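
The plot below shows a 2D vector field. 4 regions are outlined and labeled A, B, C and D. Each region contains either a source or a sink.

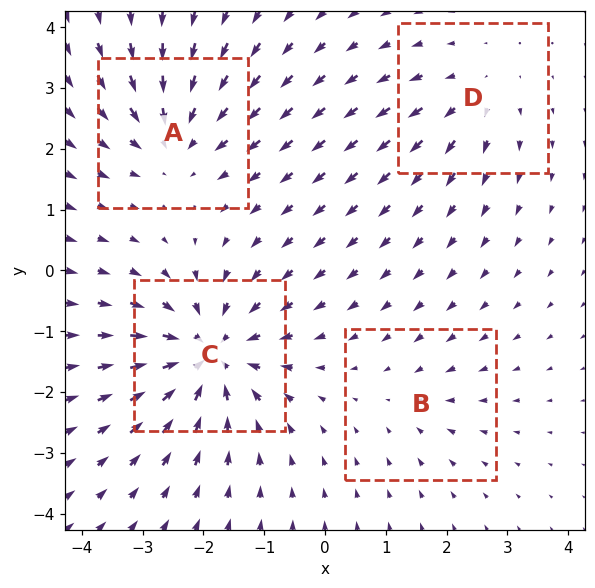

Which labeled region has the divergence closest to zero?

B

Divergence at each region's feature centre — A: about -5, B: about -2, C: about -7, D: about +3. Region B is closest to zero.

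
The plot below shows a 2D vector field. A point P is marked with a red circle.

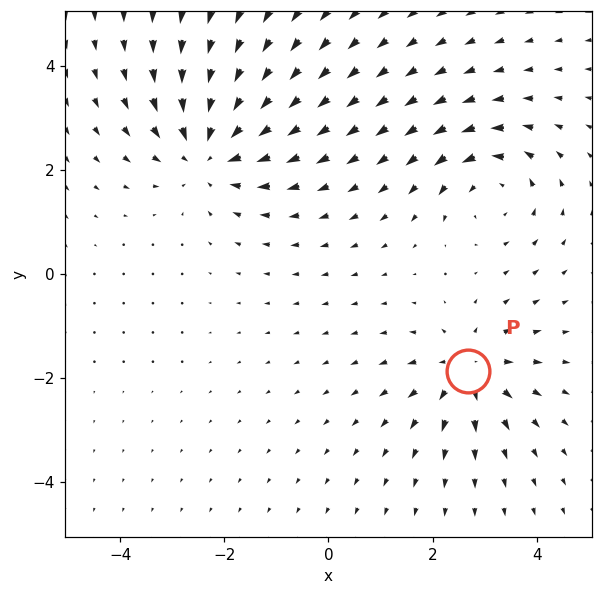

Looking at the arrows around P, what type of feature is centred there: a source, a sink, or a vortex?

source

At P (2.7, -1.9) the arrows spread outward. Divergence about +4, curl ≈0 — positive divergence with near-zero curl is a source.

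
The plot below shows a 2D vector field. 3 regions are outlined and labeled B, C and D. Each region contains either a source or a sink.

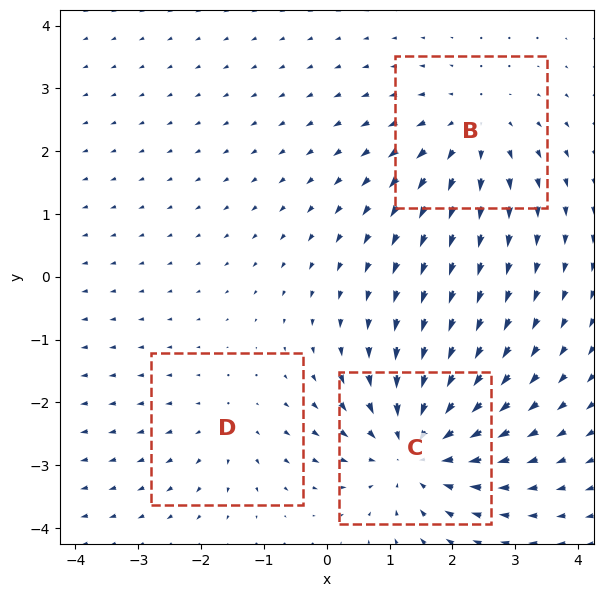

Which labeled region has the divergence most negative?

C

Divergence at each region's feature centre — B: about +3, C: about -4, D: about +2. Region C is most negative.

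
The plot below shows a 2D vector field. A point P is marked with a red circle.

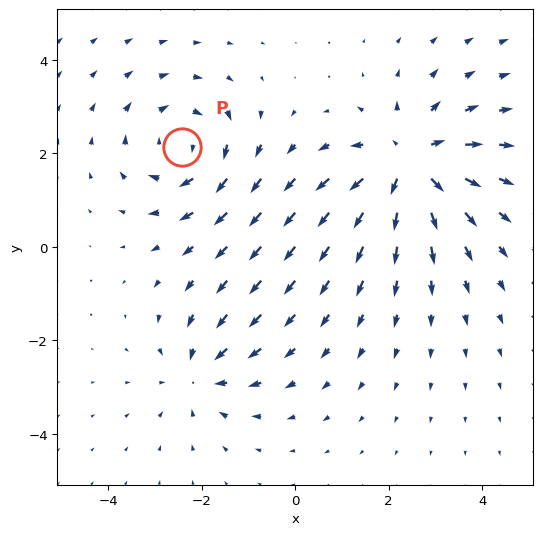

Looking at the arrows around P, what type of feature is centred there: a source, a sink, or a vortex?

vortex

At P (-2.4, 2.1) the arrows circulate clockwise. Divergence ≈0, curl about -3 — near-zero divergence with nonzero curl is a vortex.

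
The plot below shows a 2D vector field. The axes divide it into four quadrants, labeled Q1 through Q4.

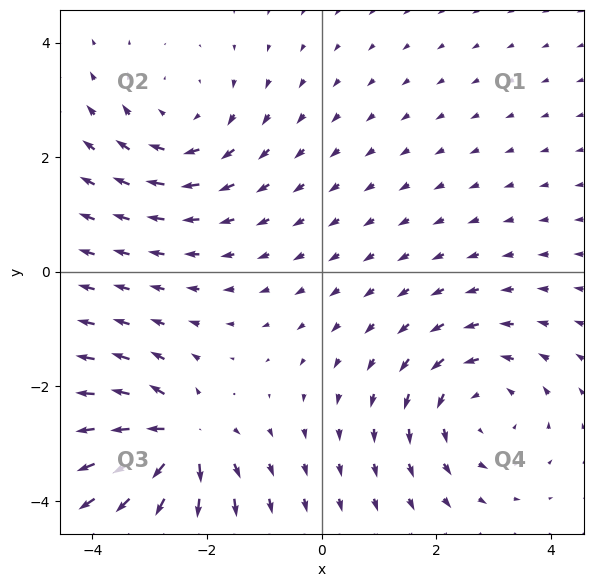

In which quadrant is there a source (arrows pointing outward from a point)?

Q3

The source sits at approximately (-2.5, -2.9), which lies in quadrant Q3. The divergence there is about +6, positive as expected for a source.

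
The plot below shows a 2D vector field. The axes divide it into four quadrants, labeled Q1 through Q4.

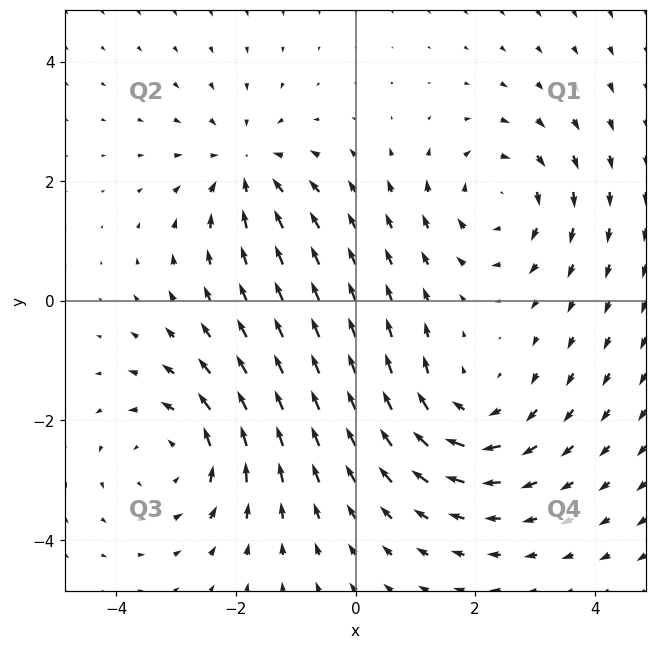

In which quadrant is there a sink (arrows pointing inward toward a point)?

Q2

The sink sits at approximately (-1.8, 2.2), which lies in quadrant Q2. The divergence there is about -3, negative as expected for a sink.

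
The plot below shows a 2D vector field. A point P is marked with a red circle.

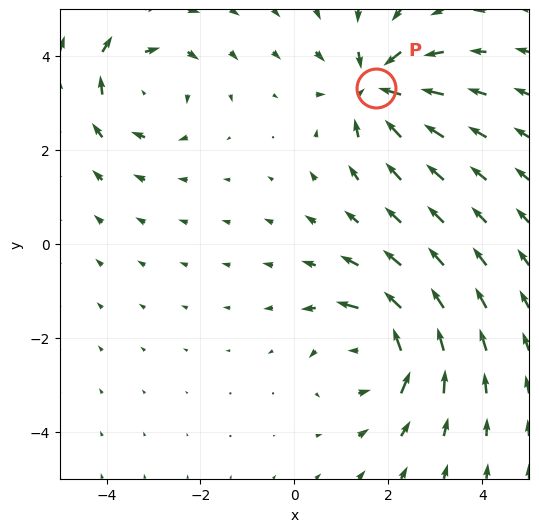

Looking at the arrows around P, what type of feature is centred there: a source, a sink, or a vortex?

At P (1.7, 3.3) the arrows converge inward. Divergence about -6, curl ≈0 — negative divergence with near-zero curl is a sink.

sink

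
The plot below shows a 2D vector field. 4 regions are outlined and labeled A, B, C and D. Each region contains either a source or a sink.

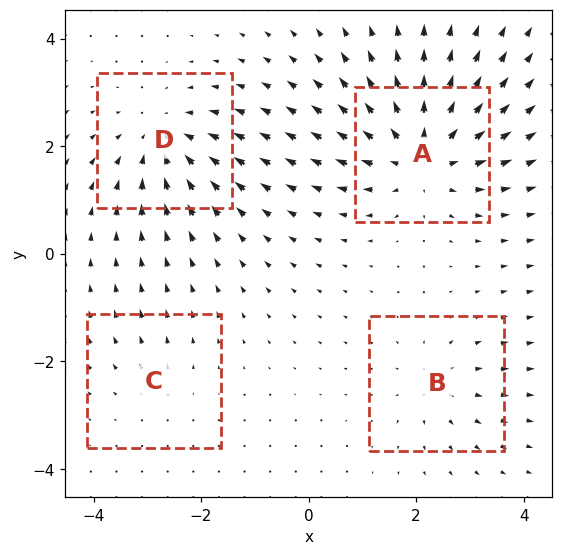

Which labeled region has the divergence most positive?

A

Divergence at each region's feature centre — A: about +6, B: about +3, C: about +2, D: about -4. Region A is most positive.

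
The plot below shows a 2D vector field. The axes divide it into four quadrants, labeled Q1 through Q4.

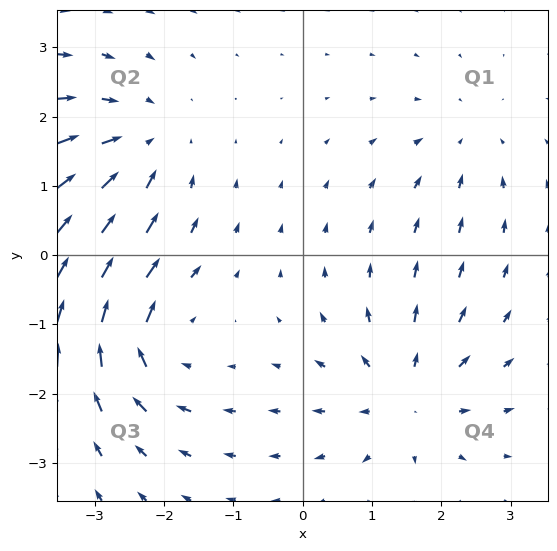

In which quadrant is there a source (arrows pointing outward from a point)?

Q4

The source sits at approximately (1.5, -2.0), which lies in quadrant Q4. The divergence there is about +5, positive as expected for a source.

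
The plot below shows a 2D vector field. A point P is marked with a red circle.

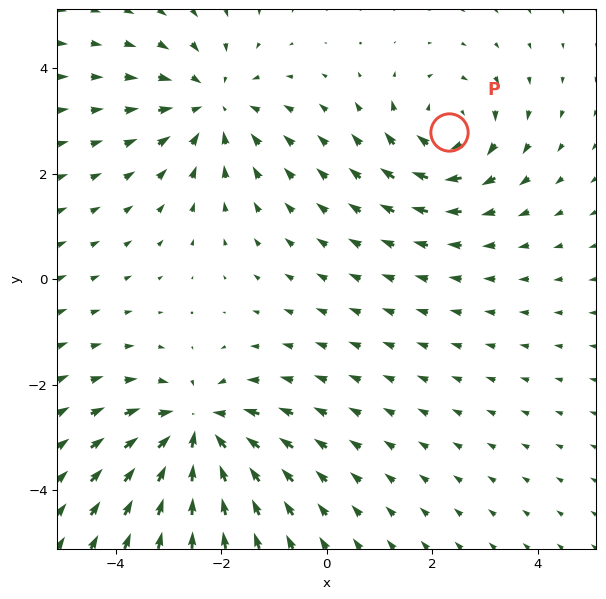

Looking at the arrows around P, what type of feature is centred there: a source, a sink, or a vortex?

vortex

At P (2.3, 2.8) the arrows circulate clockwise. Divergence ≈0, curl about -3 — near-zero divergence with nonzero curl is a vortex.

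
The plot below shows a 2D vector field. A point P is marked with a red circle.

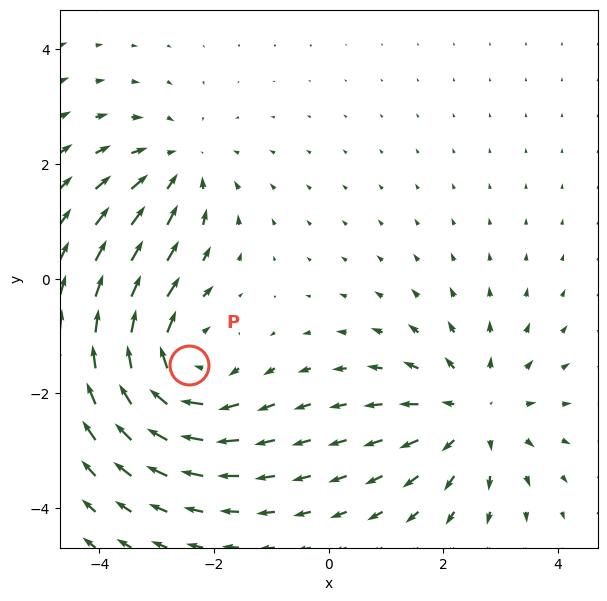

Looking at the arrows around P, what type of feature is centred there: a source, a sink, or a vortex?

At P (-2.4, -1.5) the arrows circulate clockwise. Divergence ≈0, curl about -4 — near-zero divergence with nonzero curl is a vortex.

vortex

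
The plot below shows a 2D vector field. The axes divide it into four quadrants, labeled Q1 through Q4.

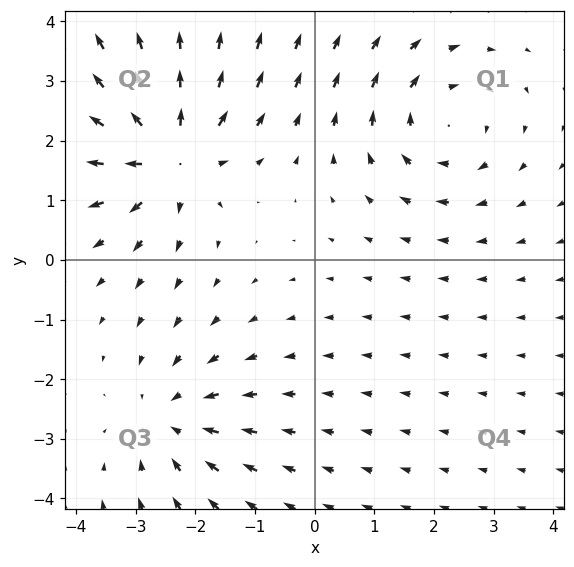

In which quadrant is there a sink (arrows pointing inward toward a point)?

The sink sits at approximately (-2.4, -2.7), which lies in quadrant Q3. The divergence there is about -3, negative as expected for a sink.

Q3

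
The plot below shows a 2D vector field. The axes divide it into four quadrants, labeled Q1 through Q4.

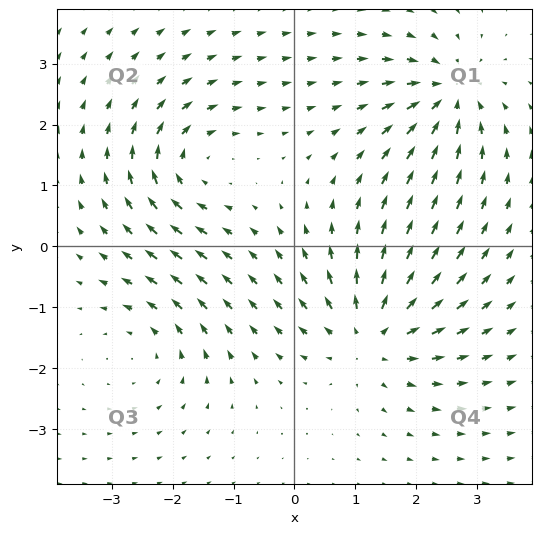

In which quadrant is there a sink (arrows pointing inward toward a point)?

The sink sits at approximately (2.5, 2.5), which lies in quadrant Q1. The divergence there is about -6, negative as expected for a sink.

Q1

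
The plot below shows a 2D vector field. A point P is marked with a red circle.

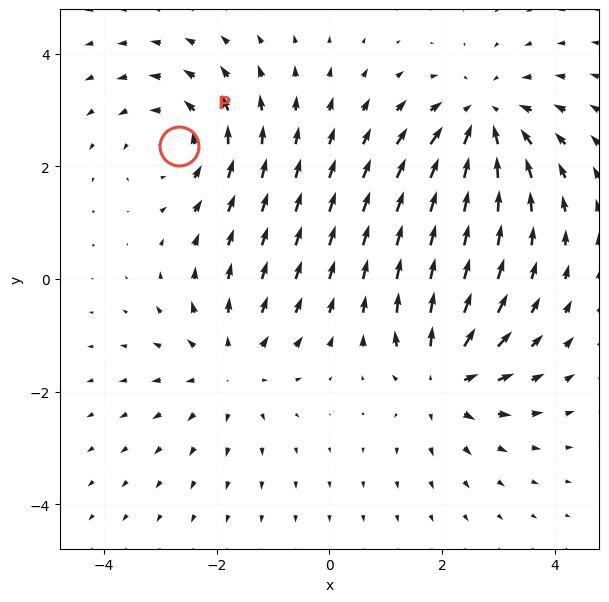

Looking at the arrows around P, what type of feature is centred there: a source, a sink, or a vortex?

At P (-2.7, 2.4) the arrows circulate counterclockwise. Divergence ≈0, curl about +4 — near-zero divergence with nonzero curl is a vortex.

vortex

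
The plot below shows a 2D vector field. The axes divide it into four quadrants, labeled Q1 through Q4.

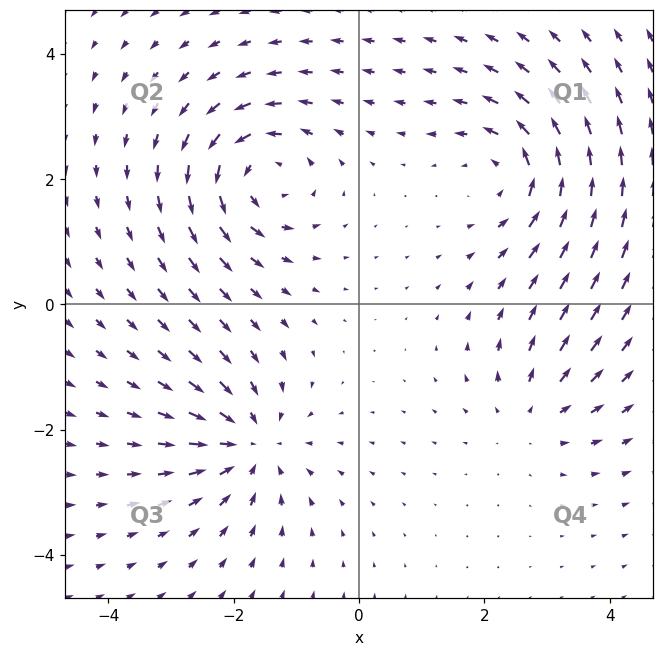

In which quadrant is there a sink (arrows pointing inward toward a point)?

The sink sits at approximately (-1.7, -2.2), which lies in quadrant Q3. The divergence there is about -5, negative as expected for a sink.

Q3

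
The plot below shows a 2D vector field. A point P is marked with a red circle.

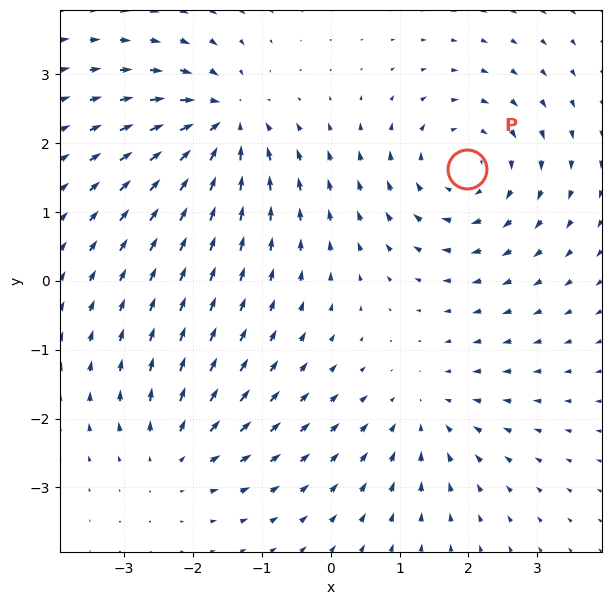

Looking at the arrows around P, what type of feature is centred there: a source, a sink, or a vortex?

vortex

At P (2.0, 1.6) the arrows circulate clockwise. Divergence ≈0, curl about -4 — near-zero divergence with nonzero curl is a vortex.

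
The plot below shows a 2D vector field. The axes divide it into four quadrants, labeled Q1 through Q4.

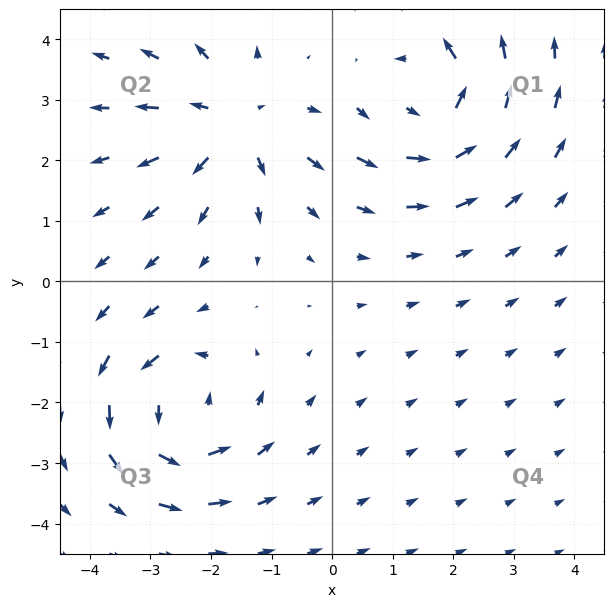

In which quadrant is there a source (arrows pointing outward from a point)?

The source sits at approximately (-1.6, 2.6), which lies in quadrant Q2. The divergence there is about +5, positive as expected for a source.

Q2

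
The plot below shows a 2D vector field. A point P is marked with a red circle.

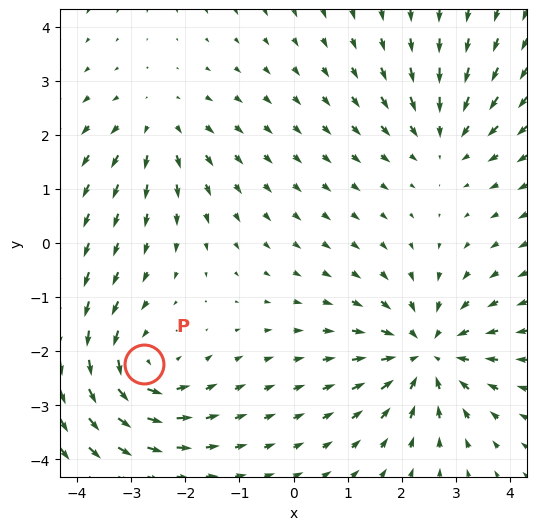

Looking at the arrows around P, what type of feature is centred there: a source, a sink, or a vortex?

vortex

At P (-2.8, -2.2) the arrows circulate counterclockwise. Divergence ≈0, curl about +4 — near-zero divergence with nonzero curl is a vortex.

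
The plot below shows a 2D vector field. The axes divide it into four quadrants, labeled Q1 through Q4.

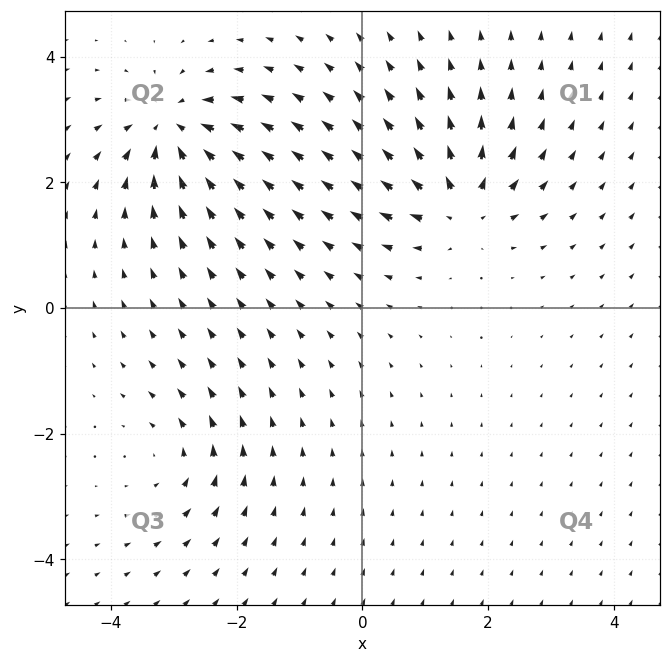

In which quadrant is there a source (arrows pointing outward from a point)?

The source sits at approximately (1.6, 1.6), which lies in quadrant Q1. The divergence there is about +6, positive as expected for a source.

Q1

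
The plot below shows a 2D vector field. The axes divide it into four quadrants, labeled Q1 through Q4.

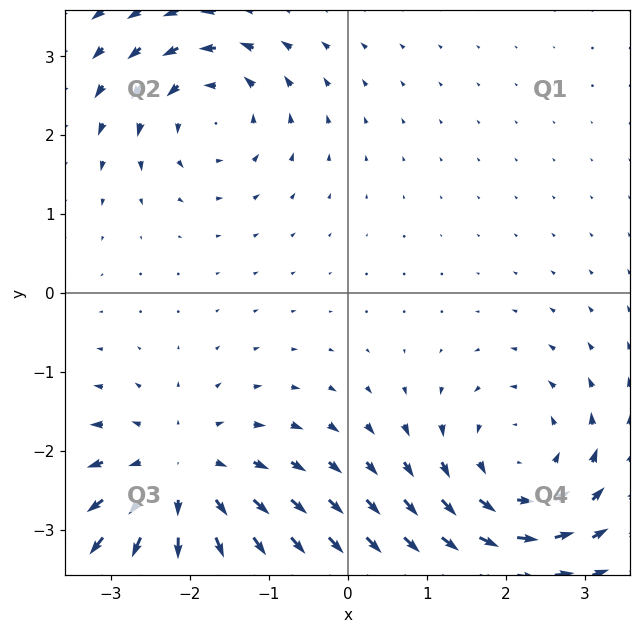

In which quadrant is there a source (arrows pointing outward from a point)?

Q3

The source sits at approximately (-2.1, -2.4), which lies in quadrant Q3. The divergence there is about +4, positive as expected for a source.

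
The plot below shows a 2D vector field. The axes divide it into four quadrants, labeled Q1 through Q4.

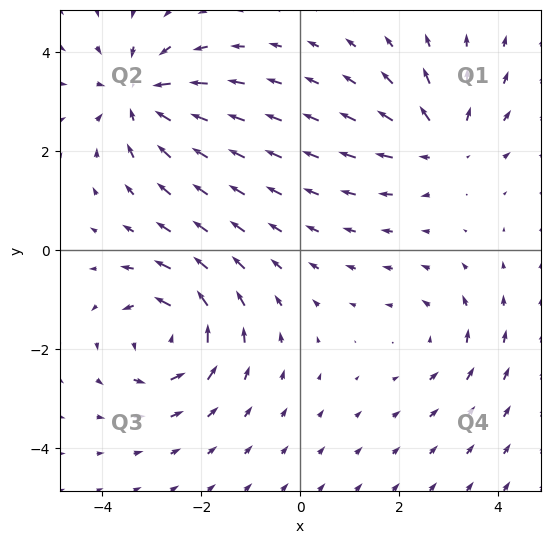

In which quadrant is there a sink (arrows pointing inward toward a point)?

The sink sits at approximately (-3.2, 3.1), which lies in quadrant Q2. The divergence there is about -4, negative as expected for a sink.

Q2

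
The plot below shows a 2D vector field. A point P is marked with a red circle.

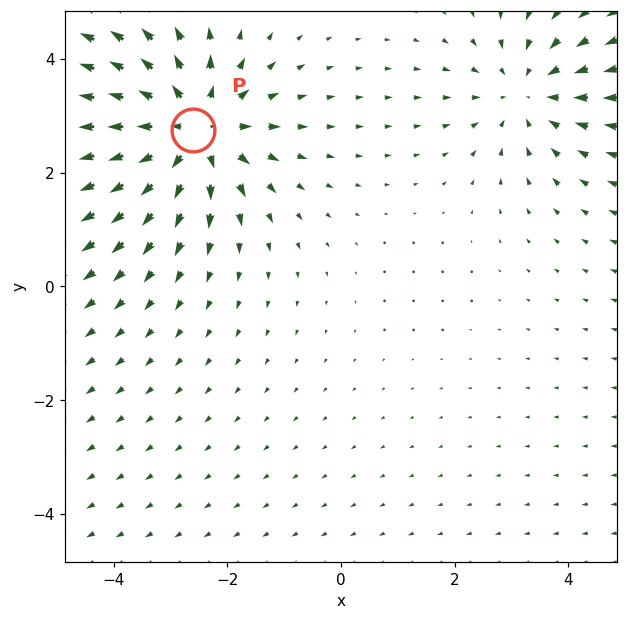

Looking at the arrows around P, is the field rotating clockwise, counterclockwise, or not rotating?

Near P at (-2.6, 2.8) the arrows show no circulation. The curl there is ≈0.

not rotating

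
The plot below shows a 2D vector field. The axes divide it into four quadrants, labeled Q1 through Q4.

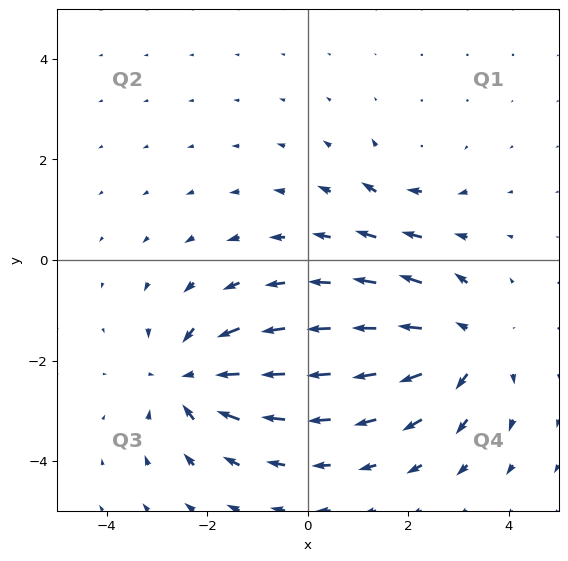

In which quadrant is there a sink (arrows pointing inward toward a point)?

The sink sits at approximately (-2.3, -2.4), which lies in quadrant Q3. The divergence there is about -6, negative as expected for a sink.

Q3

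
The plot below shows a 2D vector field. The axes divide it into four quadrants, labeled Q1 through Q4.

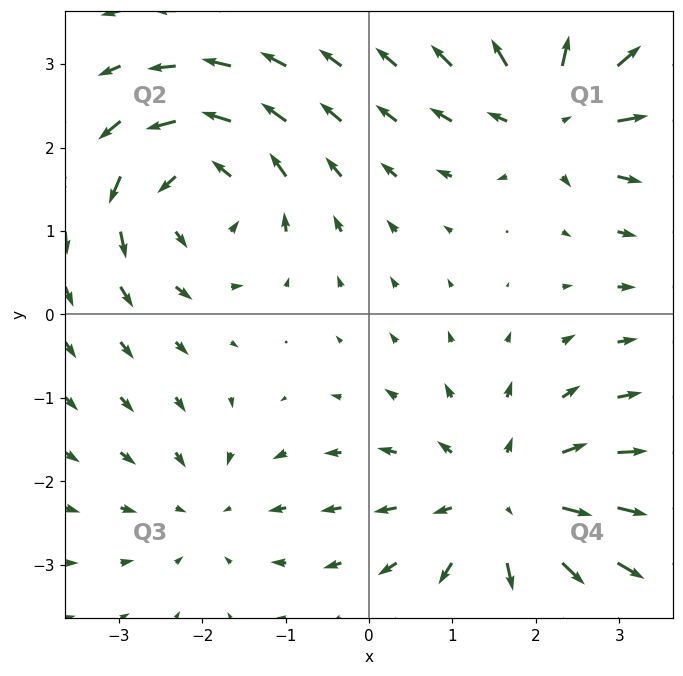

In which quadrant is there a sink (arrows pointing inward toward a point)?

The sink sits at approximately (-1.9, -2.4), which lies in quadrant Q3. The divergence there is about -3, negative as expected for a sink.

Q3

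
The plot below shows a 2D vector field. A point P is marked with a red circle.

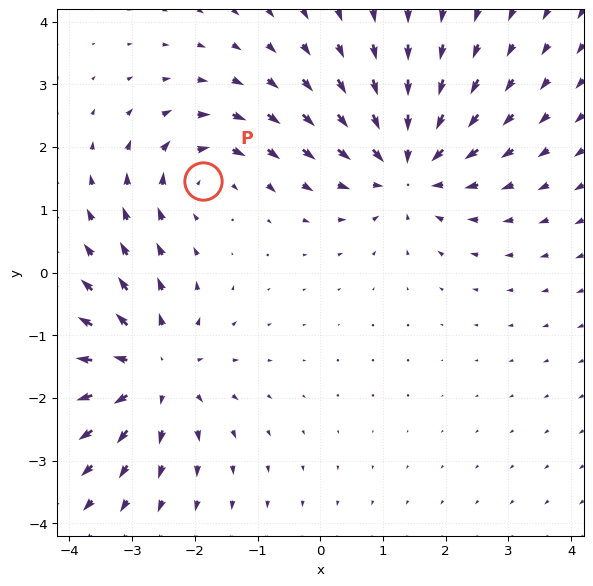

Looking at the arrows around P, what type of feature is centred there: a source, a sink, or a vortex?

vortex

At P (-1.9, 1.5) the arrows circulate clockwise. Divergence ≈0, curl about -4 — near-zero divergence with nonzero curl is a vortex.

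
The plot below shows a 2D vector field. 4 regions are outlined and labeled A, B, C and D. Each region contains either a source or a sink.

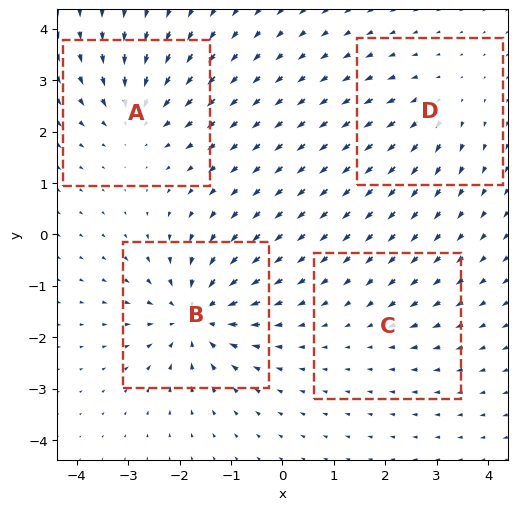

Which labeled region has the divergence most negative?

Divergence at each region's feature centre — A: about -5, B: about -8, C: about -2, D: about +4. Region B is most negative.

B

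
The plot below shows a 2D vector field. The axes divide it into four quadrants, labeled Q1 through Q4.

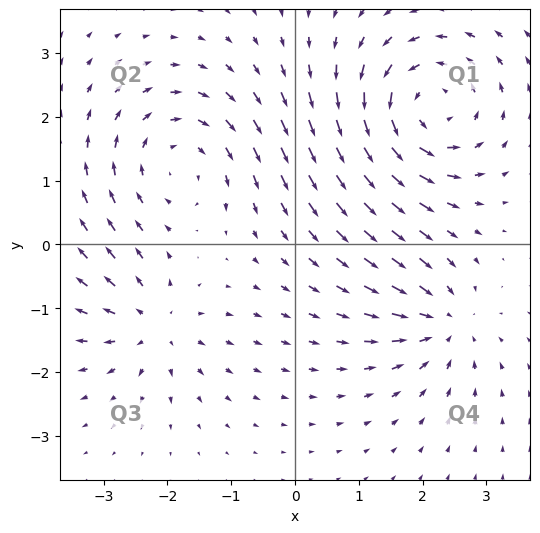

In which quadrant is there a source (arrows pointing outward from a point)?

The source sits at approximately (-2.2, -1.3), which lies in quadrant Q3. The divergence there is about +4, positive as expected for a source.

Q3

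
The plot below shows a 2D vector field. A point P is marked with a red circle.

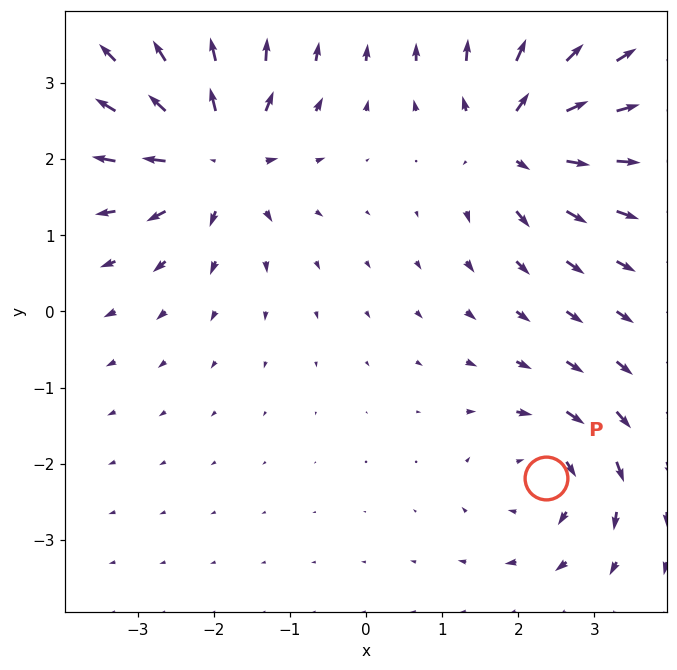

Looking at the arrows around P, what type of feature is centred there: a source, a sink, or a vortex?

At P (2.4, -2.2) the arrows circulate clockwise. Divergence ≈0, curl about -5 — near-zero divergence with nonzero curl is a vortex.

vortex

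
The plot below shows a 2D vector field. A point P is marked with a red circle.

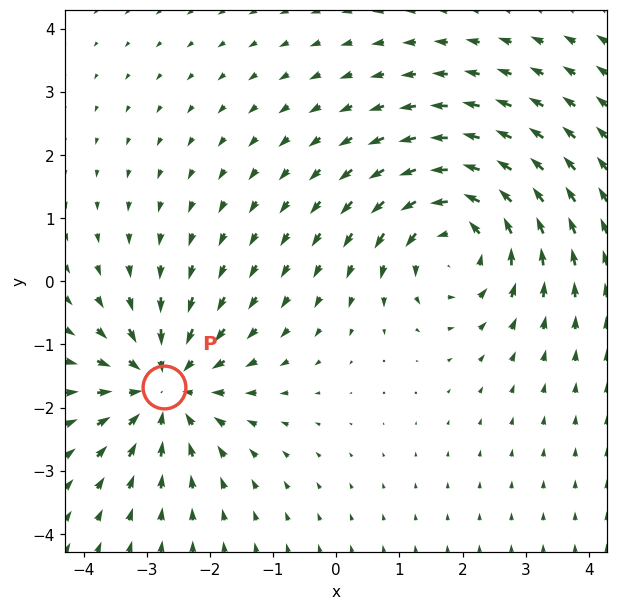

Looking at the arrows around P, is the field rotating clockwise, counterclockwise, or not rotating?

not rotating

Near P at (-2.7, -1.7) the arrows show no circulation. The curl there is ≈0.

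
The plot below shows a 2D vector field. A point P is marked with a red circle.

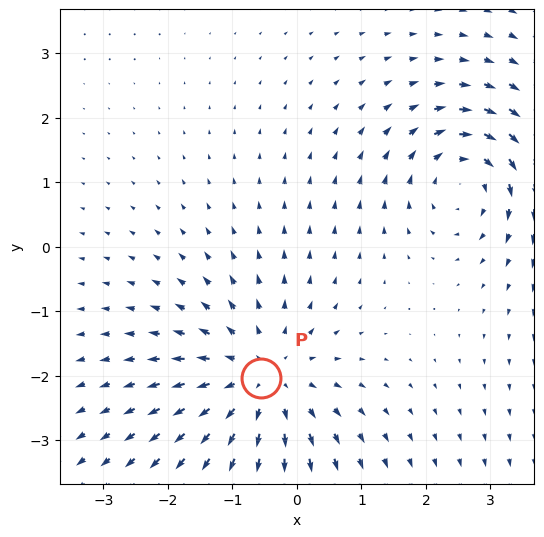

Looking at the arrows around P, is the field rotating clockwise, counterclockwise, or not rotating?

not rotating

Near P at (-0.6, -2.0) the arrows show no circulation. The curl there is ≈0.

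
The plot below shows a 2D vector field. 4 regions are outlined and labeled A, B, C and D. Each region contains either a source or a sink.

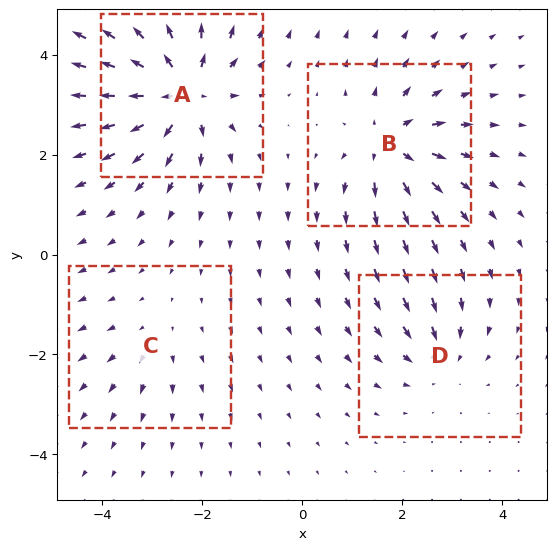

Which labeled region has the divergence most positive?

Divergence at each region's feature centre — A: about +9, B: about +6, C: about +2, D: about -4. Region A is most positive.

A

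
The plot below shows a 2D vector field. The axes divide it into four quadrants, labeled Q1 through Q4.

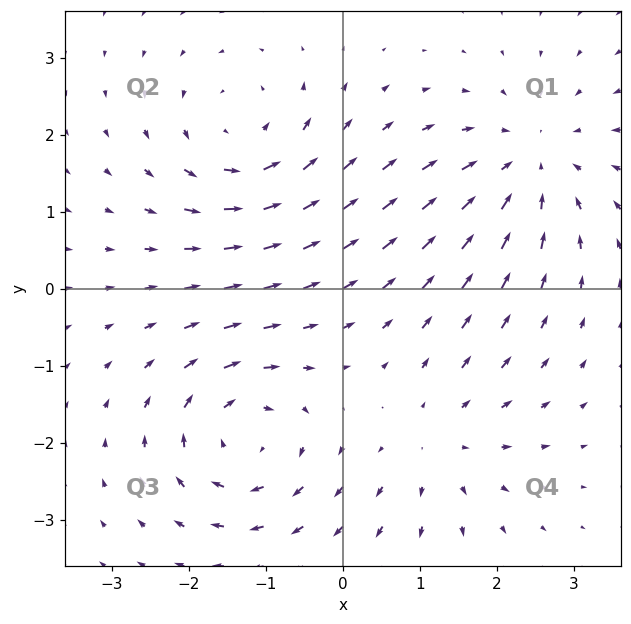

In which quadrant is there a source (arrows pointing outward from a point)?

The source sits at approximately (1.2, -2.0), which lies in quadrant Q4. The divergence there is about +3, positive as expected for a source.

Q4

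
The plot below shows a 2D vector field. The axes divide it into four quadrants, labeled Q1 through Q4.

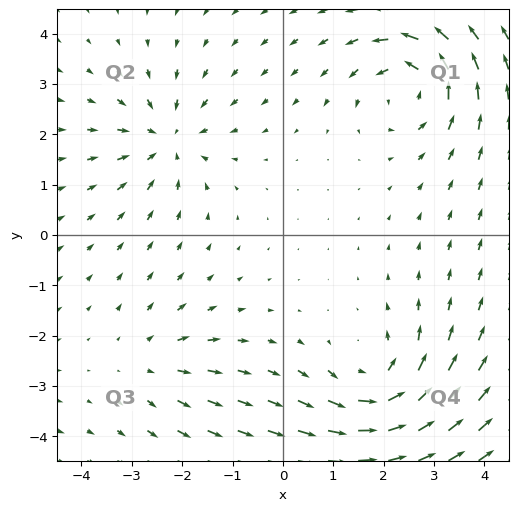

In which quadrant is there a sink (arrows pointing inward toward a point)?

The sink sits at approximately (-2.3, 1.9), which lies in quadrant Q2. The divergence there is about -4, negative as expected for a sink.

Q2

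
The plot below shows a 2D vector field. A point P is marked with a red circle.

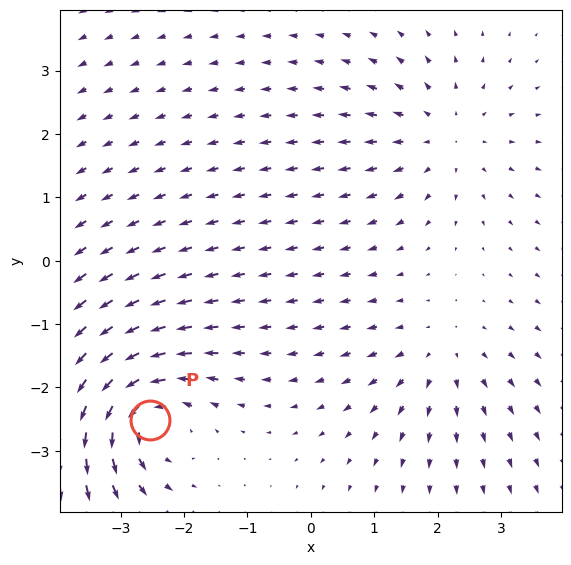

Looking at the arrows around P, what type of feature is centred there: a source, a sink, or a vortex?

vortex

At P (-2.5, -2.5) the arrows circulate counterclockwise. Divergence ≈0, curl about +7 — near-zero divergence with nonzero curl is a vortex.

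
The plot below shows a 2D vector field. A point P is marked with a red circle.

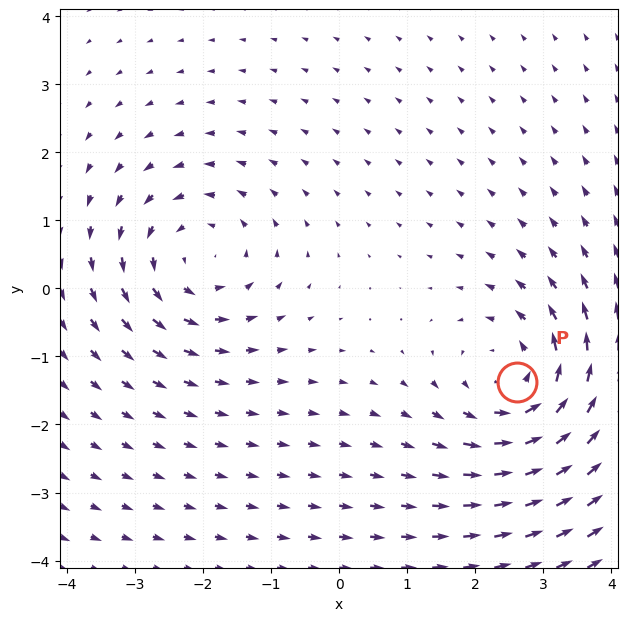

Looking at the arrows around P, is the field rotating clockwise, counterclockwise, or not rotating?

counterclockwise

Near P at (2.6, -1.4) the arrows circulate counterclockwise. The curl (z-component) there is about +3; positive curl means counterclockwise rotation.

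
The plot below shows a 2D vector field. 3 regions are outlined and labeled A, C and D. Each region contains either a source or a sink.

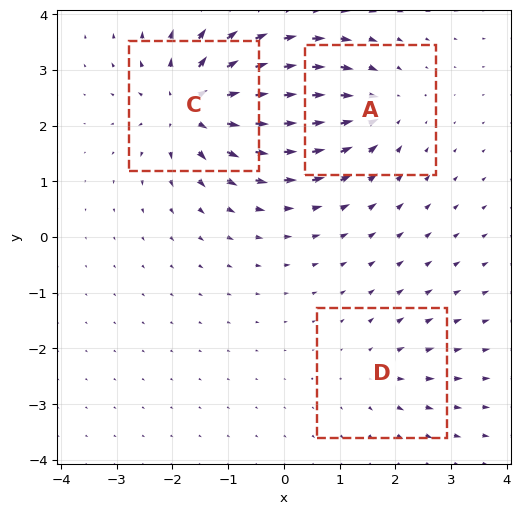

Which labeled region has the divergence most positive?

Divergence at each region's feature centre — A: about -4, C: about +6, D: about +2. Region C is most positive.

C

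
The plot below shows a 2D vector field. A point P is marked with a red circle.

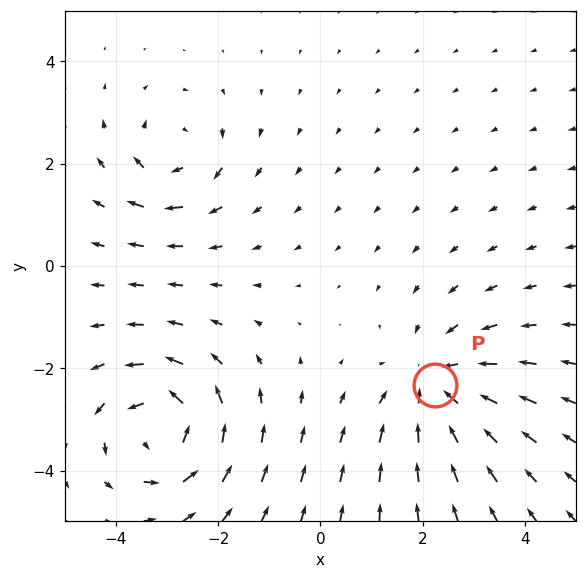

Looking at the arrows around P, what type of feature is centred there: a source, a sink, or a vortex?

sink

At P (2.2, -2.3) the arrows converge inward. Divergence about -4, curl ≈0 — negative divergence with near-zero curl is a sink.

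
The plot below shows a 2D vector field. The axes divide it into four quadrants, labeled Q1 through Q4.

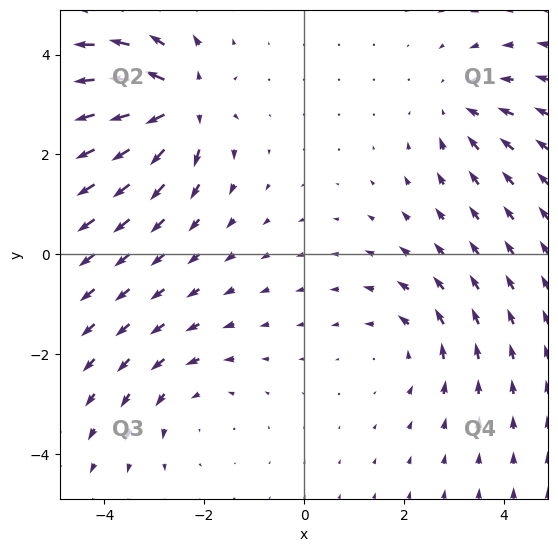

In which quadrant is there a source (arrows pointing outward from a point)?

Q2

The source sits at approximately (-2.5, 3.0), which lies in quadrant Q2. The divergence there is about +6, positive as expected for a source.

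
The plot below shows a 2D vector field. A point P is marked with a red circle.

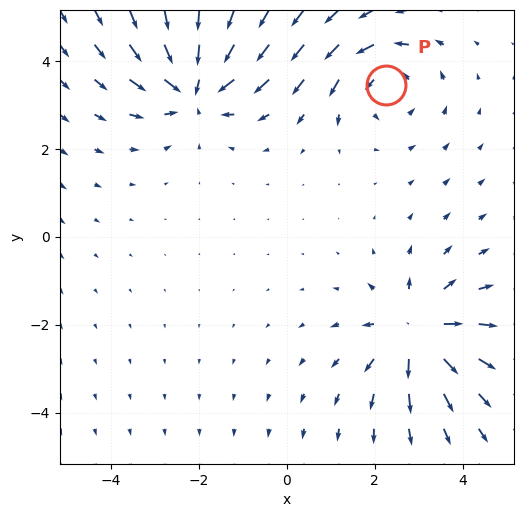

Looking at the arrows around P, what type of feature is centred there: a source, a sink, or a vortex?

At P (2.3, 3.5) the arrows circulate counterclockwise. Divergence ≈0, curl about +3 — near-zero divergence with nonzero curl is a vortex.

vortex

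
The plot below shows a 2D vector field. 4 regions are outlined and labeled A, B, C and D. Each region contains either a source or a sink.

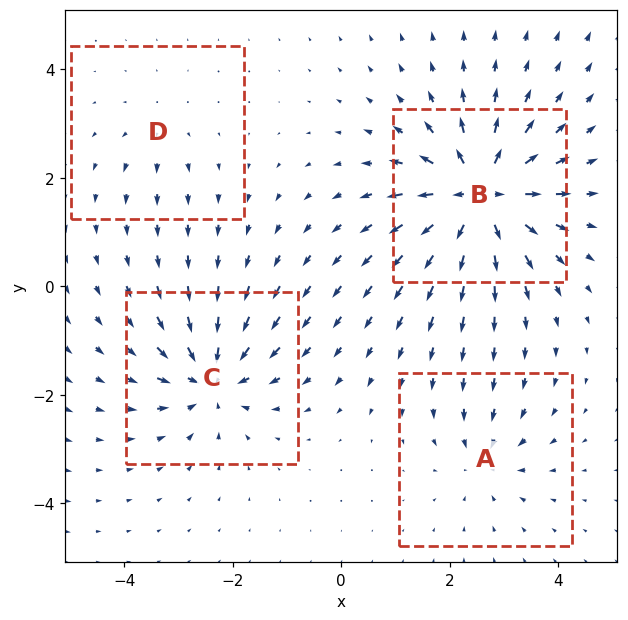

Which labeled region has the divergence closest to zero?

D

Divergence at each region's feature centre — A: about -4, B: about +9, C: about -6, D: about +2. Region D is closest to zero.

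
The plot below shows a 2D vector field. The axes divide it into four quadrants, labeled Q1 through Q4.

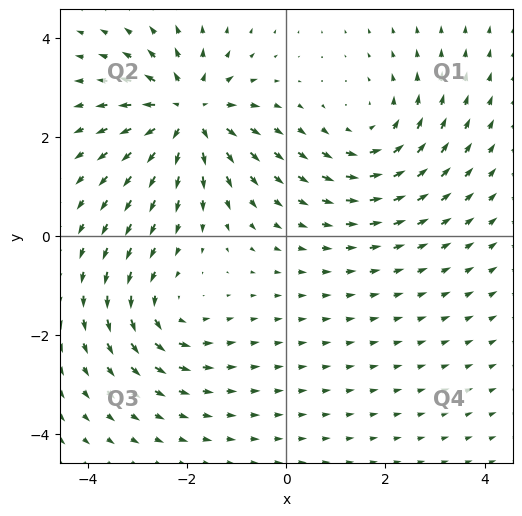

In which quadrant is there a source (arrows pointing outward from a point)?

Q2

The source sits at approximately (-2.0, 2.5), which lies in quadrant Q2. The divergence there is about +5, positive as expected for a source.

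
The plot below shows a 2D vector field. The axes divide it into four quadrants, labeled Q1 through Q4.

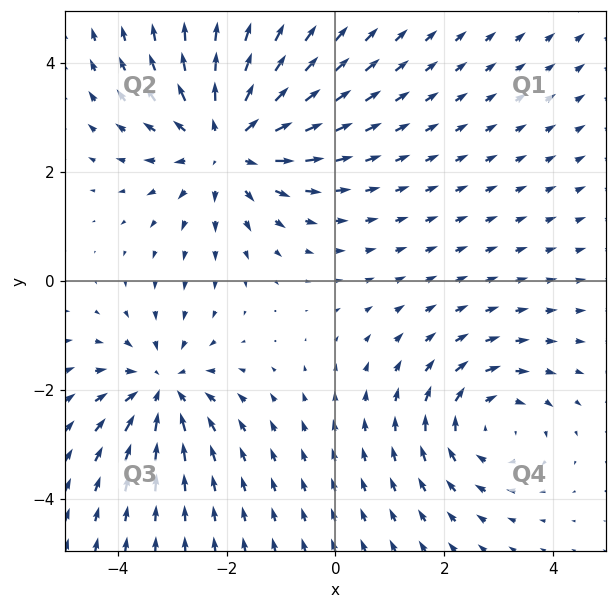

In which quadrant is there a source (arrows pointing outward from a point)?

The source sits at approximately (-2.0, 2.6), which lies in quadrant Q2. The divergence there is about +4, positive as expected for a source.

Q2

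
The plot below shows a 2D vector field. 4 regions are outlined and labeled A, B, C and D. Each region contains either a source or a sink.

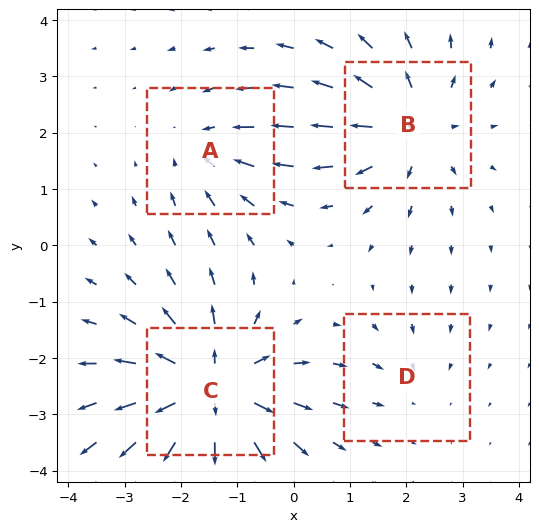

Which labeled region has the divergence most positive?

Divergence at each region's feature centre — A: about -3, B: about +4, C: about +6, D: about -2. Region C is most positive.

C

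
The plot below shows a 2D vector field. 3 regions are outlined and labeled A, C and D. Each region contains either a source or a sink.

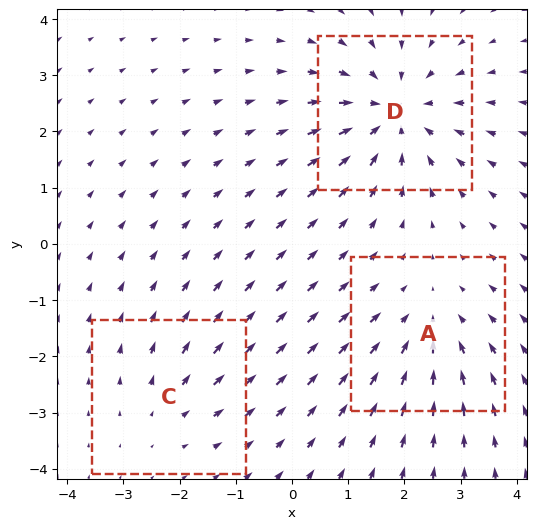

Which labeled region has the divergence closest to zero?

C

Divergence at each region's feature centre — A: about -3, C: about +2, D: about -4. Region C is closest to zero.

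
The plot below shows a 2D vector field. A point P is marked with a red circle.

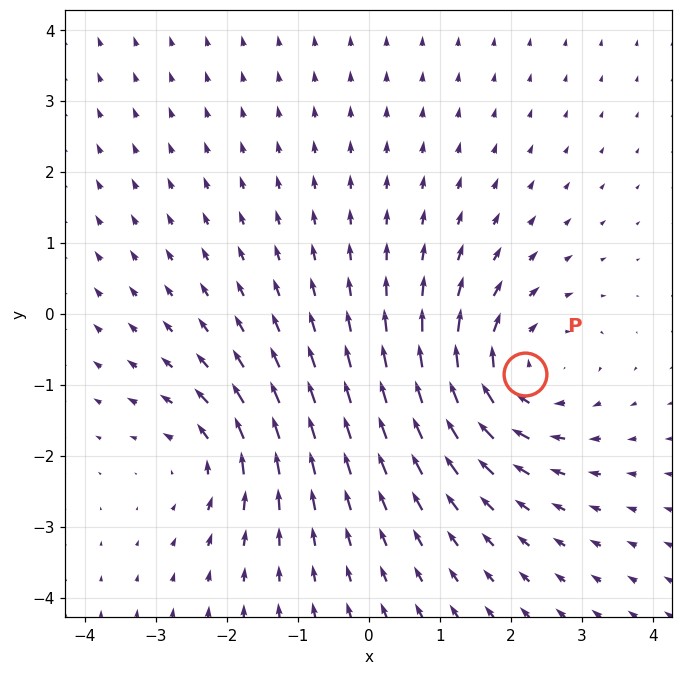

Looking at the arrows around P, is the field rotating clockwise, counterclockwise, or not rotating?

Near P at (2.2, -0.8) the arrows circulate clockwise. The curl (z-component) there is about -5; negative curl means clockwise rotation.

clockwise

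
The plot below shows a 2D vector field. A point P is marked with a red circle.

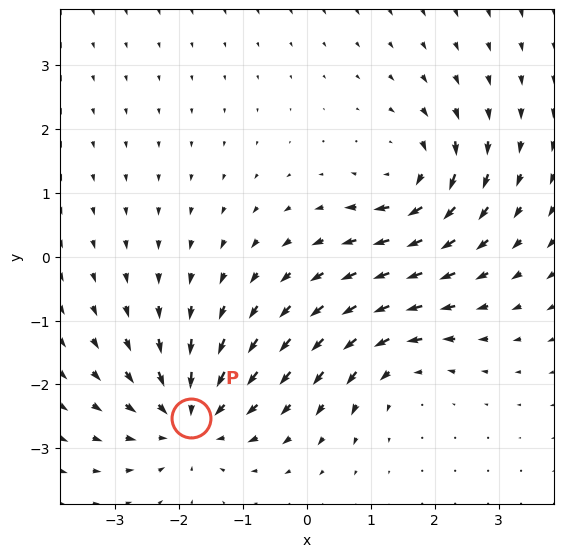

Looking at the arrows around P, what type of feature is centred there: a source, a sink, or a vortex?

sink

At P (-1.8, -2.5) the arrows converge inward. Divergence about -4, curl ≈0 — negative divergence with near-zero curl is a sink.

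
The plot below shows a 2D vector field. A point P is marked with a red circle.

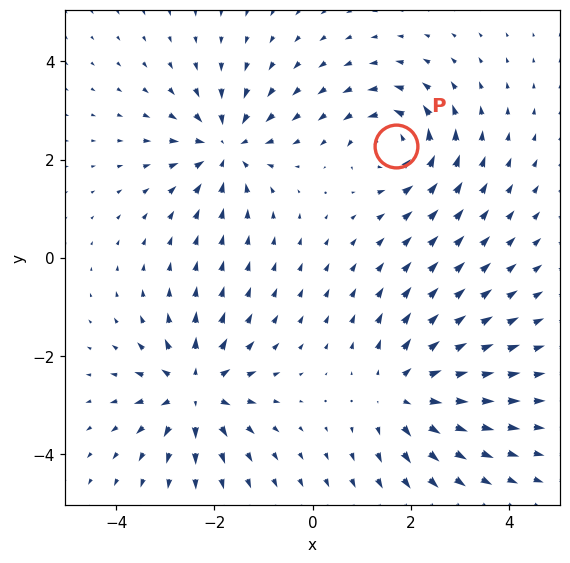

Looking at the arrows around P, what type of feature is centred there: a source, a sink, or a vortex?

At P (1.7, 2.3) the arrows circulate counterclockwise. Divergence ≈0, curl about +6 — near-zero divergence with nonzero curl is a vortex.

vortex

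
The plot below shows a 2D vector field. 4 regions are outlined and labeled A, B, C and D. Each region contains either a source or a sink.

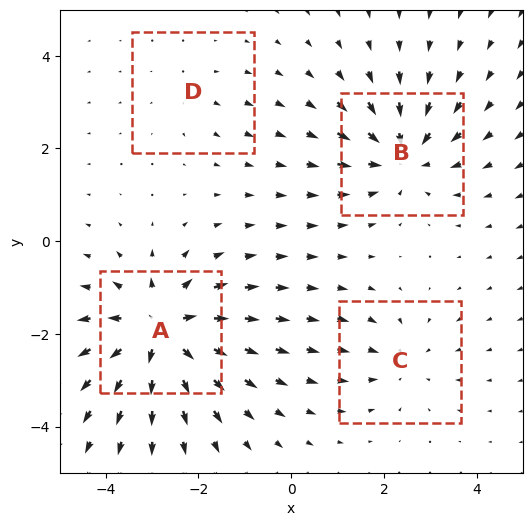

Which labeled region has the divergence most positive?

Divergence at each region's feature centre — A: about +7, B: about -5, C: about -3, D: about +2. Region A is most positive.

A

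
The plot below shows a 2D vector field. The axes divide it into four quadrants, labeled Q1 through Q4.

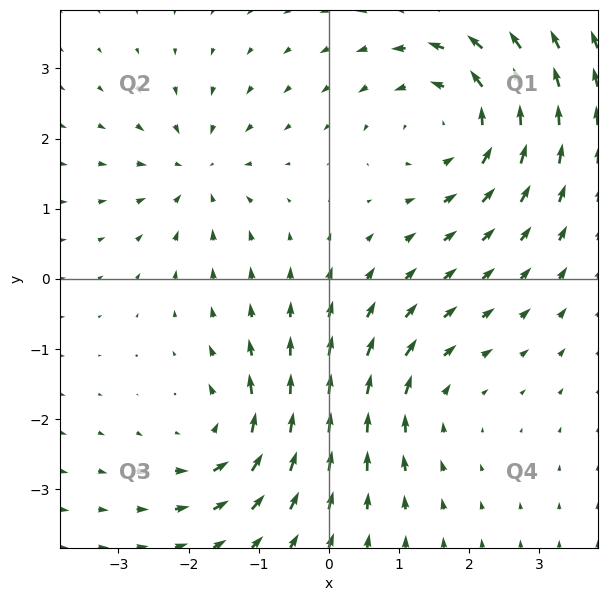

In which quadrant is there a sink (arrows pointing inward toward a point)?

The sink sits at approximately (-1.9, 1.5), which lies in quadrant Q2. The divergence there is about -4, negative as expected for a sink.

Q2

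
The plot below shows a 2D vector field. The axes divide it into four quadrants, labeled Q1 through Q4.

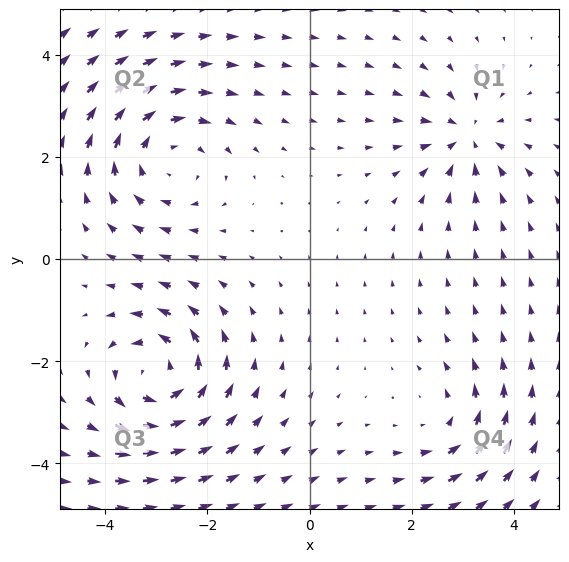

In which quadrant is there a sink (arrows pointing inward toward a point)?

The sink sits at approximately (3.1, 2.4), which lies in quadrant Q1. The divergence there is about -4, negative as expected for a sink.

Q1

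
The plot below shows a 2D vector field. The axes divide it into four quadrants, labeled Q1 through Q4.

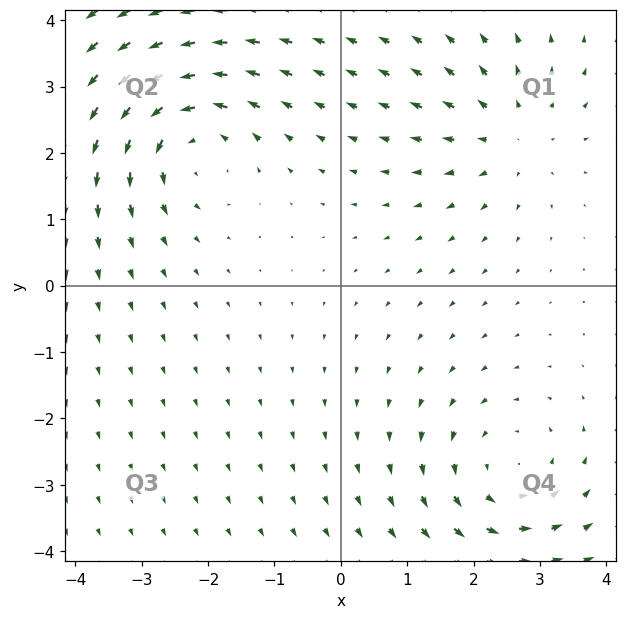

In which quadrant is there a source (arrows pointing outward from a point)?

The source sits at approximately (2.6, 2.3), which lies in quadrant Q1. The divergence there is about +3, positive as expected for a source.

Q1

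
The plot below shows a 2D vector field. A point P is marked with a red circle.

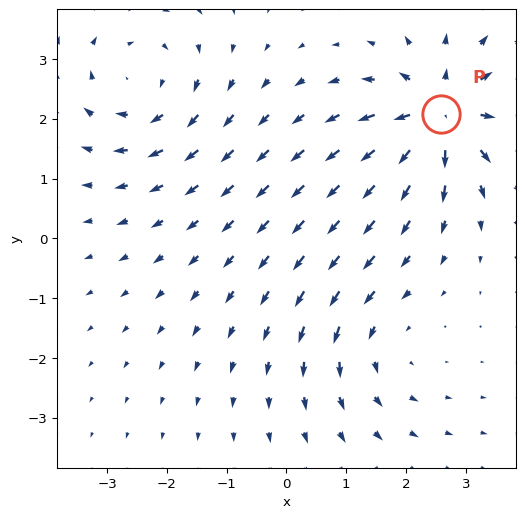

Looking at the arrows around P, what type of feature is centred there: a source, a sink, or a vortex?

source

At P (2.6, 2.1) the arrows spread outward. Divergence about +6, curl ≈0 — positive divergence with near-zero curl is a source.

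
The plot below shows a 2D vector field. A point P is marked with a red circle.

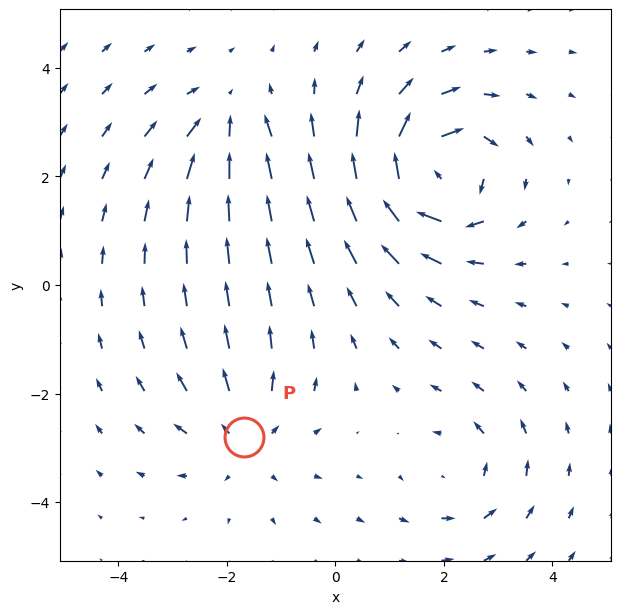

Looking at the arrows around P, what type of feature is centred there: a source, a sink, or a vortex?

At P (-1.7, -2.8) the arrows spread outward. Divergence about +3, curl ≈0 — positive divergence with near-zero curl is a source.

source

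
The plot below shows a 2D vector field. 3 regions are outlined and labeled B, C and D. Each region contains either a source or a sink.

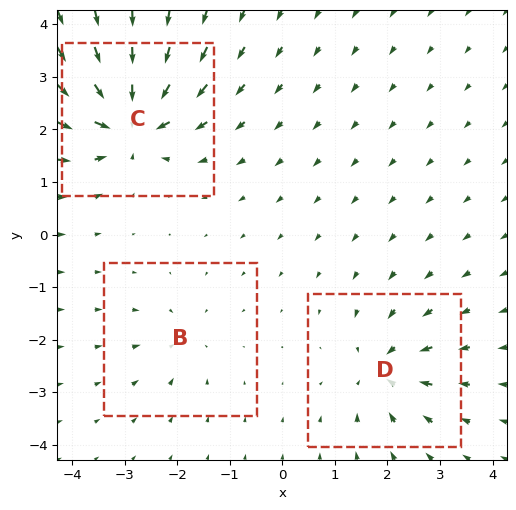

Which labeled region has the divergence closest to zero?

B

Divergence at each region's feature centre — B: about -2, C: about -7, D: about -4. Region B is closest to zero.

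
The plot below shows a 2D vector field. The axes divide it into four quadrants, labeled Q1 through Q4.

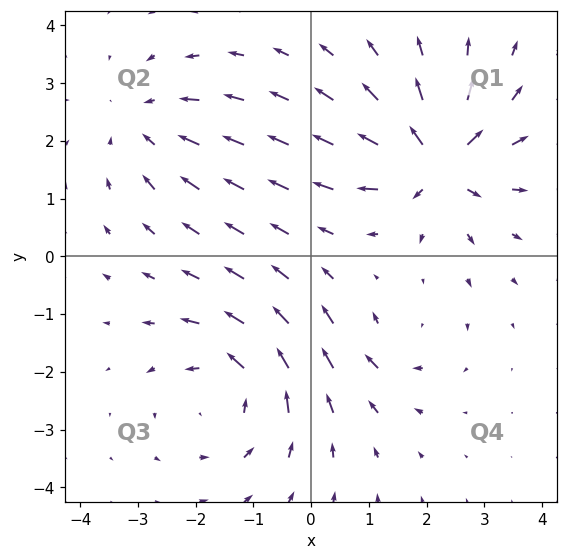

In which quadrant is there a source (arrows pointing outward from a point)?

Q1

The source sits at approximately (2.2, 1.7), which lies in quadrant Q1. The divergence there is about +7, positive as expected for a source.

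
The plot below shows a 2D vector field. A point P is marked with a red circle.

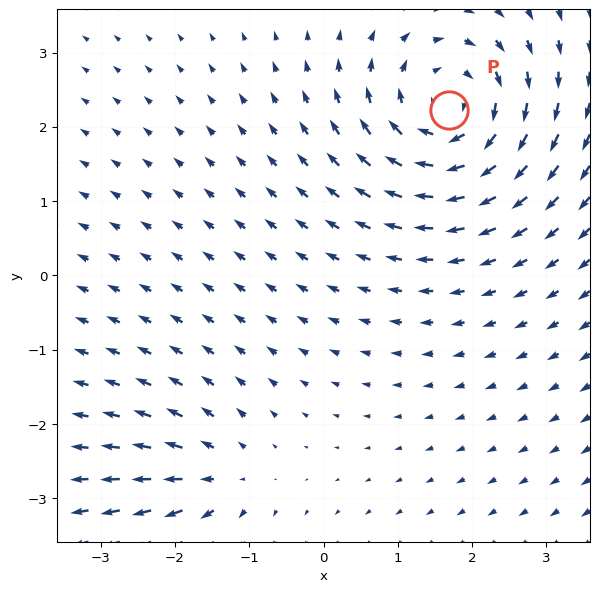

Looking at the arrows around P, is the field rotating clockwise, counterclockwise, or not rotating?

Near P at (1.7, 2.2) the arrows circulate clockwise. The curl (z-component) there is about -5; negative curl means clockwise rotation.

clockwise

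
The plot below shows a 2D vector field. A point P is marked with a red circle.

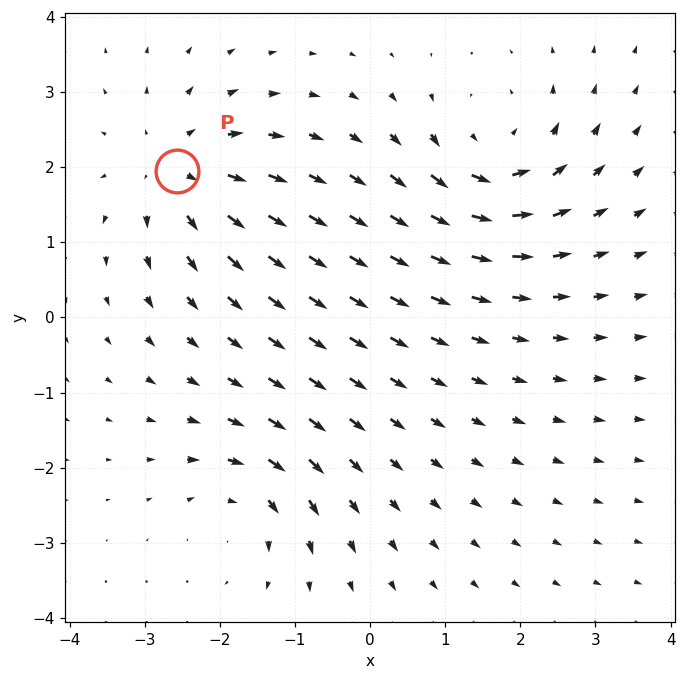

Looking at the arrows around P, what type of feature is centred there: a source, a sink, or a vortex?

At P (-2.6, 1.9) the arrows spread outward. Divergence about +4, curl ≈0 — positive divergence with near-zero curl is a source.

source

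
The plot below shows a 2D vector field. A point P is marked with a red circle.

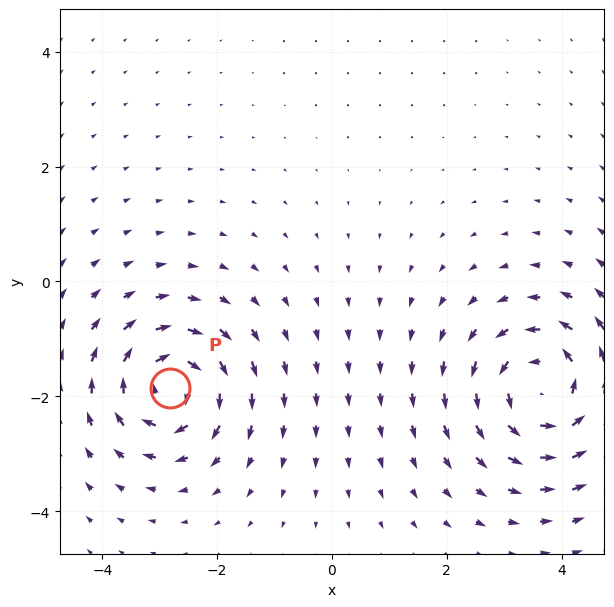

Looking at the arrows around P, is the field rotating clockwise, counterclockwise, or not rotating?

Near P at (-2.8, -1.9) the arrows circulate clockwise. The curl (z-component) there is about -4; negative curl means clockwise rotation.

clockwise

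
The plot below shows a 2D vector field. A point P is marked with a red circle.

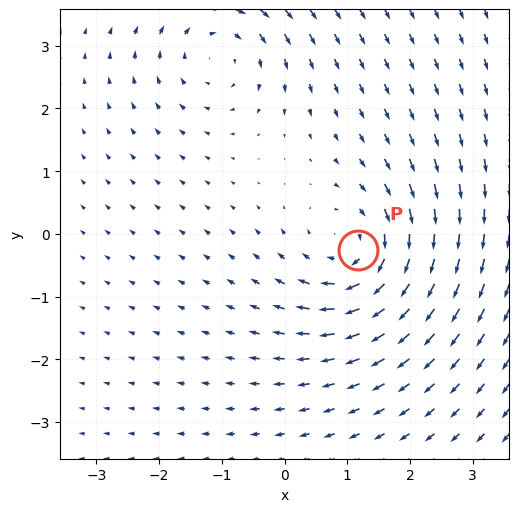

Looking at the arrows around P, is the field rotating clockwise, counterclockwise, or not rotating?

Near P at (1.2, -0.3) the arrows circulate clockwise. The curl (z-component) there is about -5; negative curl means clockwise rotation.

clockwise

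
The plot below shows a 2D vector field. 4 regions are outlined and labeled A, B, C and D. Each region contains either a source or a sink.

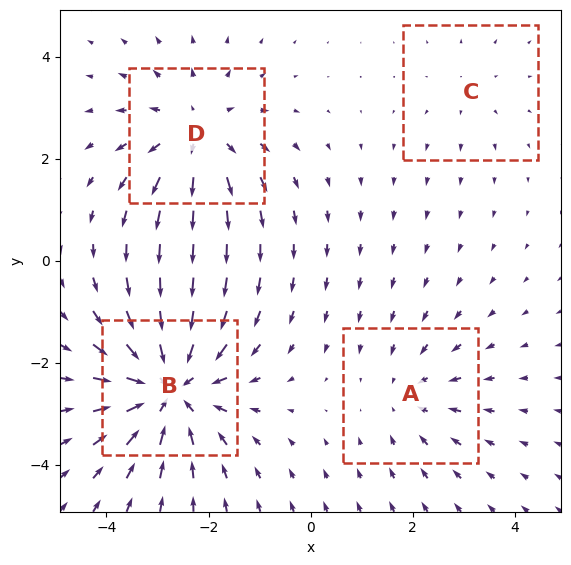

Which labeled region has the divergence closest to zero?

C

Divergence at each region's feature centre — A: about -3, B: about -6, C: about +2, D: about +4. Region C is closest to zero.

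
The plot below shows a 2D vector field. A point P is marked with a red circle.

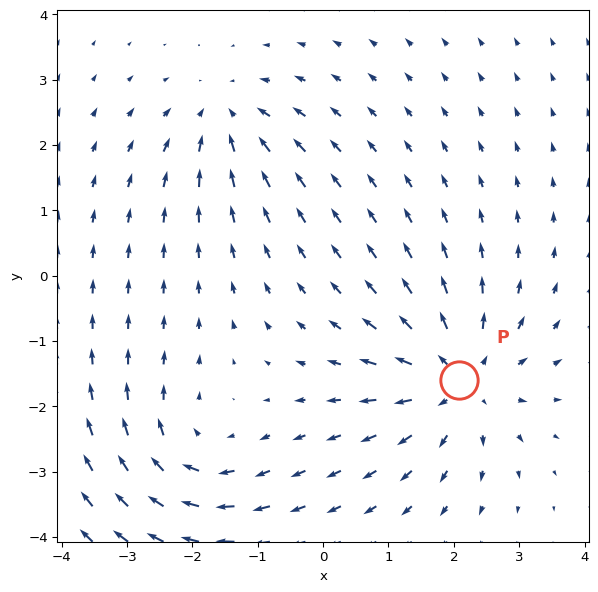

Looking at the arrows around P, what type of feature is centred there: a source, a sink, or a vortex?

source

At P (2.1, -1.6) the arrows spread outward. Divergence about +4, curl ≈0 — positive divergence with near-zero curl is a source.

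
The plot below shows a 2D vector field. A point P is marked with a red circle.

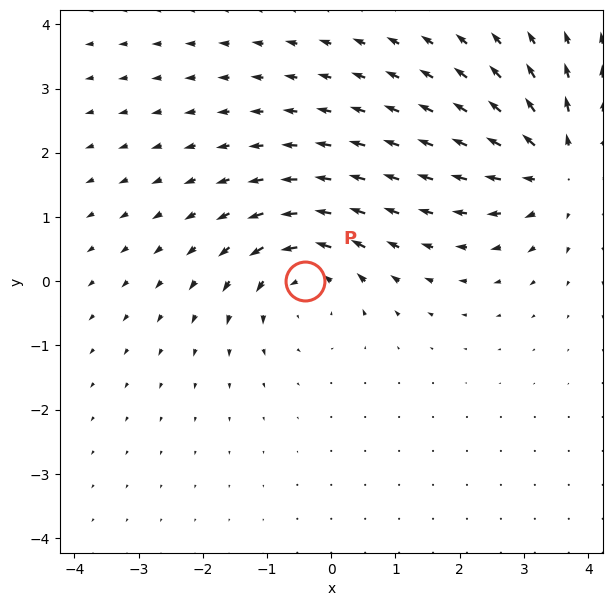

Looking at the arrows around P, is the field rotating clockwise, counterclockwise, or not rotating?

Near P at (-0.4, -0.0) the arrows circulate counterclockwise. The curl (z-component) there is about +3; positive curl means counterclockwise rotation.

counterclockwise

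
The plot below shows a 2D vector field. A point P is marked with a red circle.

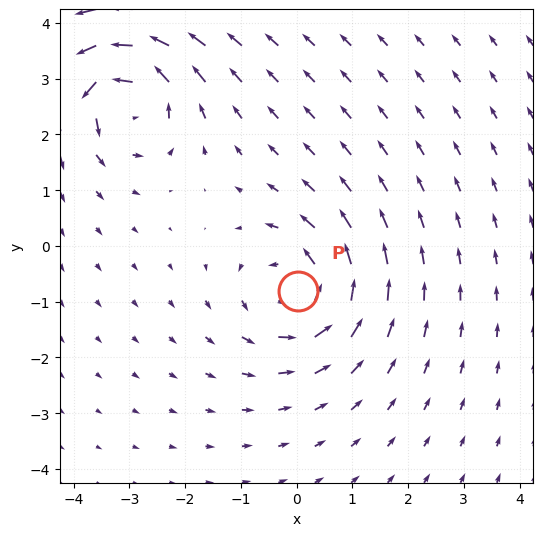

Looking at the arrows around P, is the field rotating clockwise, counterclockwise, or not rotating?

Near P at (0.0, -0.8) the arrows circulate counterclockwise. The curl (z-component) there is about +4; positive curl means counterclockwise rotation.

counterclockwise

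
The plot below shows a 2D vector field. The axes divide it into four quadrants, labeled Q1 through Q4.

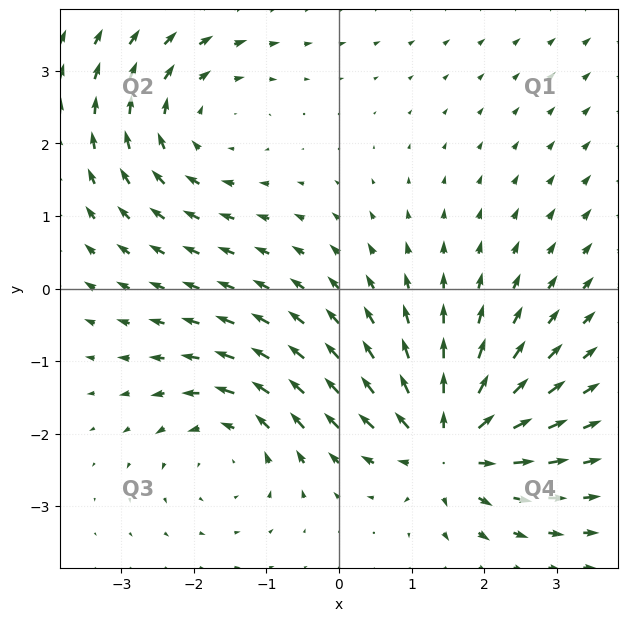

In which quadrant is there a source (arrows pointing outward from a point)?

Q4

The source sits at approximately (1.5, -2.1), which lies in quadrant Q4. The divergence there is about +5, positive as expected for a source.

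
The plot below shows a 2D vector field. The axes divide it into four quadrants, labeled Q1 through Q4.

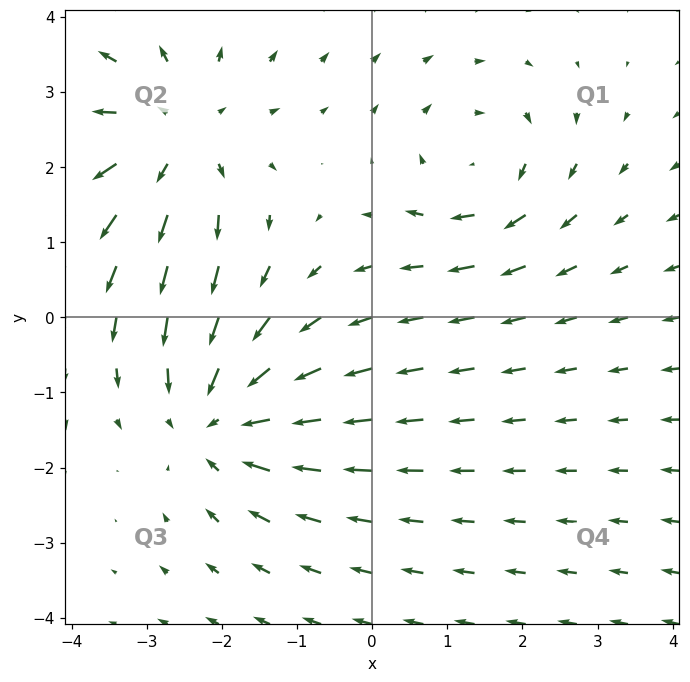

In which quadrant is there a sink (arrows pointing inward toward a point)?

The sink sits at approximately (-2.0, -1.4), which lies in quadrant Q3. The divergence there is about -4, negative as expected for a sink.

Q3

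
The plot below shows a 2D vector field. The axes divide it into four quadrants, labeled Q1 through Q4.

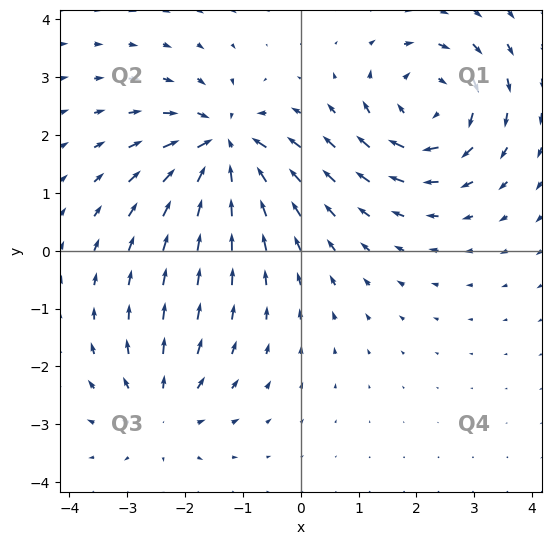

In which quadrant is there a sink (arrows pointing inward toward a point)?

Q2

The sink sits at approximately (-1.3, 1.8), which lies in quadrant Q2. The divergence there is about -6, negative as expected for a sink.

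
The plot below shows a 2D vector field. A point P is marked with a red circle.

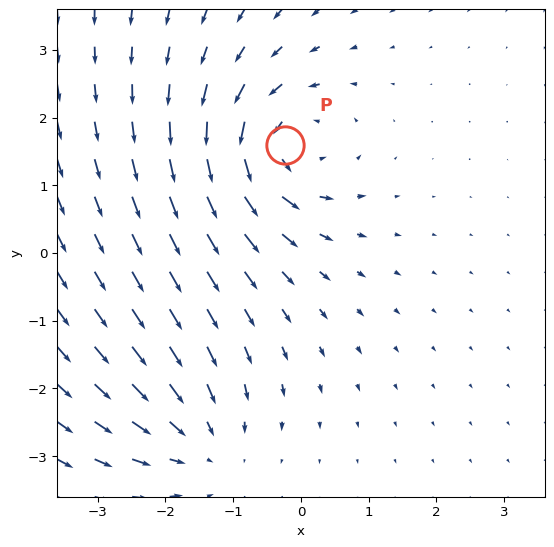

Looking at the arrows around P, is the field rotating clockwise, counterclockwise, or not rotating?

Near P at (-0.2, 1.6) the arrows circulate counterclockwise. The curl (z-component) there is about +6; positive curl means counterclockwise rotation.

counterclockwise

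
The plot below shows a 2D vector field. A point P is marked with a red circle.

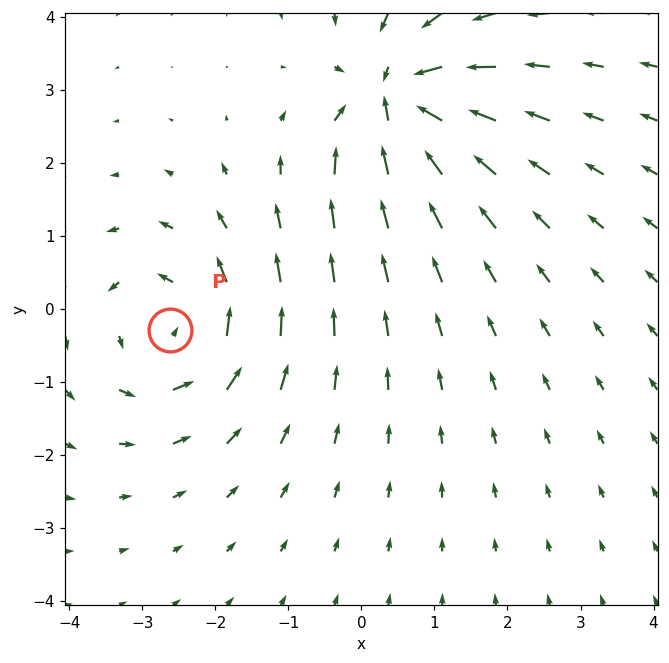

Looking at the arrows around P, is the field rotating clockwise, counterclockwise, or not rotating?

Near P at (-2.6, -0.3) the arrows circulate counterclockwise. The curl (z-component) there is about +5; positive curl means counterclockwise rotation.

counterclockwise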